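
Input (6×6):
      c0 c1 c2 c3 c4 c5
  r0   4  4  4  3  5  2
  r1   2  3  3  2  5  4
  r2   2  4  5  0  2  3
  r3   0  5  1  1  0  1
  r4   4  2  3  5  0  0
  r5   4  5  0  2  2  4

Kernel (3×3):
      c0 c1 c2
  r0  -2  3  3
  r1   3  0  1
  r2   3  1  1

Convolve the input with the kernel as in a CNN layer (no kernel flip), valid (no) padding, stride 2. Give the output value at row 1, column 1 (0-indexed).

The receptive field on the input at this output position is [5 0 2 / 1 1 0 / 3 5 0]. Elementwise product with the kernel and sum: 5·-2 + 0·3 + 2·3 + 1·3 + 0·1 + 3·3 + 5·1 + 0·1.

13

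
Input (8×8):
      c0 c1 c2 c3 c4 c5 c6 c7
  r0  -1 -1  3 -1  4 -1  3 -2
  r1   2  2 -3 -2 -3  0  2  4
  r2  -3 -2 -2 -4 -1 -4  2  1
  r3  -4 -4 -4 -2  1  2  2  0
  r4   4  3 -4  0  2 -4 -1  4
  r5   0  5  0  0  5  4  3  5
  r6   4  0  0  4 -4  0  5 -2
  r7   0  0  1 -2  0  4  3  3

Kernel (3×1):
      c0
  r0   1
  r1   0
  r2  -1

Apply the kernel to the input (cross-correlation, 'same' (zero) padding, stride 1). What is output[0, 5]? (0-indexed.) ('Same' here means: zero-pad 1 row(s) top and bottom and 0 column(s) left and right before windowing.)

The receptive field on the zero-padded input at this output position is [0 / -1 / 0]. Elementwise product with the kernel and sum: 0·1 + 0·-1.

0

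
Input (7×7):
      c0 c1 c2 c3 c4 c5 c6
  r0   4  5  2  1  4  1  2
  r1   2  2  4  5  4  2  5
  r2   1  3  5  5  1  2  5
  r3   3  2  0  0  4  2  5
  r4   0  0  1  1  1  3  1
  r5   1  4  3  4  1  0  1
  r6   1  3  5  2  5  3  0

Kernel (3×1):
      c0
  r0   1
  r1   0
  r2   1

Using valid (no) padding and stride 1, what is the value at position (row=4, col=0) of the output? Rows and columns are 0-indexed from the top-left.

The receptive field on the input at this output position is [0 / 1 / 1]. Elementwise product with the kernel and sum: 0·1 + 1·1.

1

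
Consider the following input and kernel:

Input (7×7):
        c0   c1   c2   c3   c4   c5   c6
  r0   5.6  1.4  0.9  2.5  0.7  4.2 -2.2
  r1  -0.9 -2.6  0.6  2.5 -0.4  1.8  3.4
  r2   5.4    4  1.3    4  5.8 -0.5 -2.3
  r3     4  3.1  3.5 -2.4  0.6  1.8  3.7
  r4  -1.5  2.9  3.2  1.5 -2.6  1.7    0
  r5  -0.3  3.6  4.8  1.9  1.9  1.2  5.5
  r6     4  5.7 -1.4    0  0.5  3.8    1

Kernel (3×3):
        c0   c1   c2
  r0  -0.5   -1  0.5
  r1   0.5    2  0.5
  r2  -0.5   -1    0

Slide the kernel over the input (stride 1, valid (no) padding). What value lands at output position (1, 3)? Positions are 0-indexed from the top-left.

14

The receptive field on the input at this output position is [2.5 -0.4 1.8 / 4 5.8 -0.5 / -2.4 0.6 1.8]. Elementwise product with the kernel and sum: 2.5·-0.5 + -0.4·-1 + 1.8·0.5 + 4·0.5 + 5.8·2 + -0.5·0.5 + -2.4·-0.5 + 0.6·-1.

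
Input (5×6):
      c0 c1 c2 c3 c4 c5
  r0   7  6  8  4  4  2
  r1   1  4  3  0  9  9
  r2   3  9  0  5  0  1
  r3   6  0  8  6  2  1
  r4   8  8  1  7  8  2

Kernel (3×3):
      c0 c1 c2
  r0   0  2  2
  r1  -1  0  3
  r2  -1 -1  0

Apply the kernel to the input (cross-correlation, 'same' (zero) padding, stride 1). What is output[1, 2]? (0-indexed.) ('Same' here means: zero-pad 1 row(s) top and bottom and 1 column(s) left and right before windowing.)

11

The receptive field on the zero-padded input at this output position is [6 8 4 / 4 3 0 / 9 0 5]. Elementwise product with the kernel and sum: 8·2 + 4·2 + 4·-1 + 0·3 + 9·-1 + 0·-1.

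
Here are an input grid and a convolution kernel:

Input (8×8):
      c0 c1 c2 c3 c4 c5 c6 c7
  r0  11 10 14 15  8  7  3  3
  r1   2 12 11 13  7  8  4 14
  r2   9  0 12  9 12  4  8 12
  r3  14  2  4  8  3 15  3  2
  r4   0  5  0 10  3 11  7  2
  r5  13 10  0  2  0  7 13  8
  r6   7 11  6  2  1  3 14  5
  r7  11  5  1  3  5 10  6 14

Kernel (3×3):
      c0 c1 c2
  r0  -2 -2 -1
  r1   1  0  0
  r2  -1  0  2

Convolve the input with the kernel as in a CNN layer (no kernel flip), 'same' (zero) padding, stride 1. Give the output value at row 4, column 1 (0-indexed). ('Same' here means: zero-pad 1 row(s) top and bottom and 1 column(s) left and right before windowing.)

-49

The receptive field on the zero-padded input at this output position is [14 2 4 / 0 5 0 / 13 10 0]. Elementwise product with the kernel and sum: 14·-2 + 2·-2 + 4·-1 + 0·1 + 13·-1 + 0·2.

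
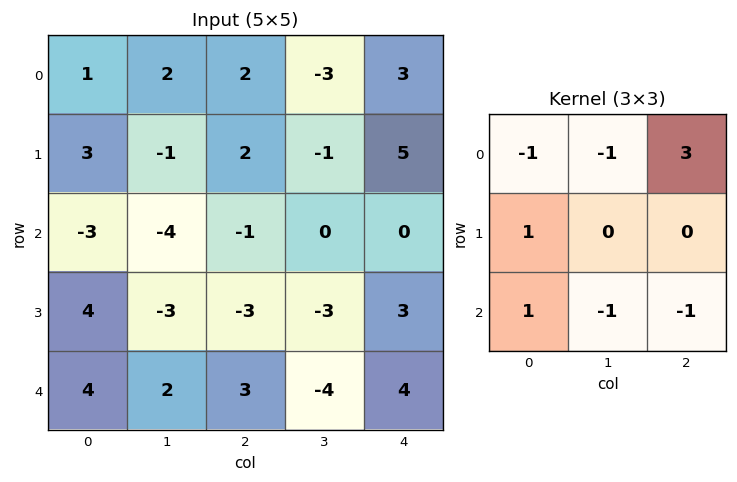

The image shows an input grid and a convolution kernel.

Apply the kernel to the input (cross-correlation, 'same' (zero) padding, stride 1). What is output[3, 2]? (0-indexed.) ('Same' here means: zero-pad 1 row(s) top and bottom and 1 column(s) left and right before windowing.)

The receptive field on the zero-padded input at this output position is [-4 -1 0 / -3 -3 -3 / 2 3 -4]. Elementwise product with the kernel and sum: -4·-1 + -1·-1 + 0·3 + -3·1 + 2·1 + 3·-1 + -4·-1.

5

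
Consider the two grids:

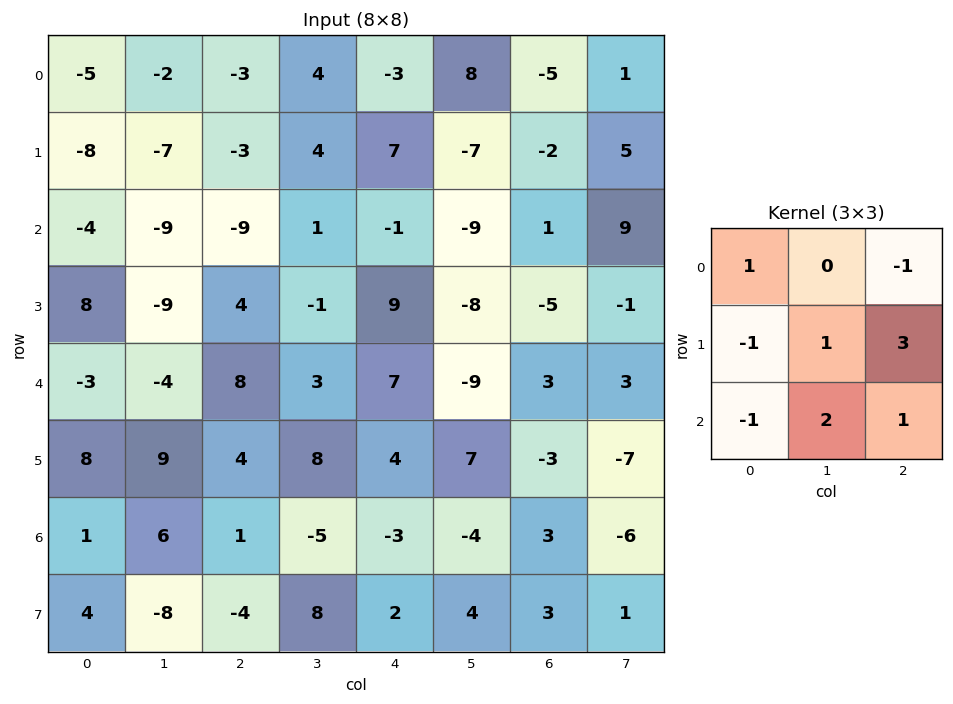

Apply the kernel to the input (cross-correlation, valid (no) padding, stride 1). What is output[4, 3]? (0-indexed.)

24

The receptive field on the input at this output position is [3 7 -9 / 8 4 7 / -5 -3 -4]. Elementwise product with the kernel and sum: 3·1 + -9·-1 + 8·-1 + 4·1 + 7·3 + -5·-1 + -3·2 + -4·1.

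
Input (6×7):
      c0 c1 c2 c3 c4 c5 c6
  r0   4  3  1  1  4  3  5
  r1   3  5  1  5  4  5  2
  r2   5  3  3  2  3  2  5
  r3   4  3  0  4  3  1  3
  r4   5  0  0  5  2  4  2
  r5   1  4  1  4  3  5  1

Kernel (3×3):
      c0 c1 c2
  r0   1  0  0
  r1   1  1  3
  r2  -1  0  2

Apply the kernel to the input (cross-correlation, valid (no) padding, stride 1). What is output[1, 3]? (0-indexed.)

14

The receptive field on the input at this output position is [5 4 5 / 2 3 2 / 4 3 1]. Elementwise product with the kernel and sum: 5·1 + 2·1 + 3·1 + 2·3 + 4·-1 + 1·2.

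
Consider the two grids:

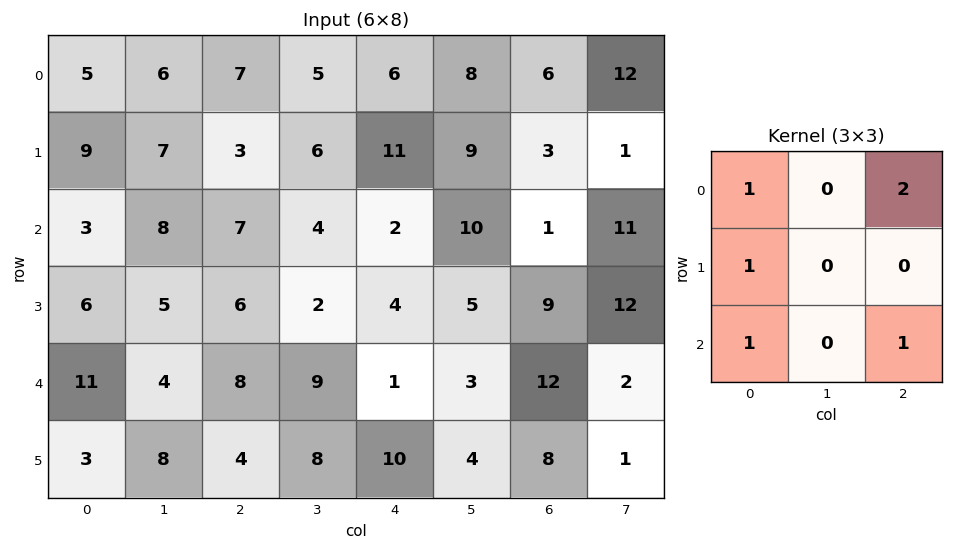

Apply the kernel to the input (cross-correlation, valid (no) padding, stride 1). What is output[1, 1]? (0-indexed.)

34

The receptive field on the input at this output position is [7 3 6 / 8 7 4 / 5 6 2]. Elementwise product with the kernel and sum: 7·1 + 6·2 + 8·1 + 5·1 + 2·1.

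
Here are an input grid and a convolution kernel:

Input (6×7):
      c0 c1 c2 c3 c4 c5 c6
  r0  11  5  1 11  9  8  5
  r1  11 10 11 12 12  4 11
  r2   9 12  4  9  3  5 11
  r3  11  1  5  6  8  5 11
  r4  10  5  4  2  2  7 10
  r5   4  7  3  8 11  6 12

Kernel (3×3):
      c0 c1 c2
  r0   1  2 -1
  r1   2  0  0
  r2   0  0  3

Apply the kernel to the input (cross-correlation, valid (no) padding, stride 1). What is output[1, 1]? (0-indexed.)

The receptive field on the input at this output position is [10 11 12 / 12 4 9 / 1 5 6]. Elementwise product with the kernel and sum: 10·1 + 11·2 + 12·-1 + 12·2 + 6·3.

62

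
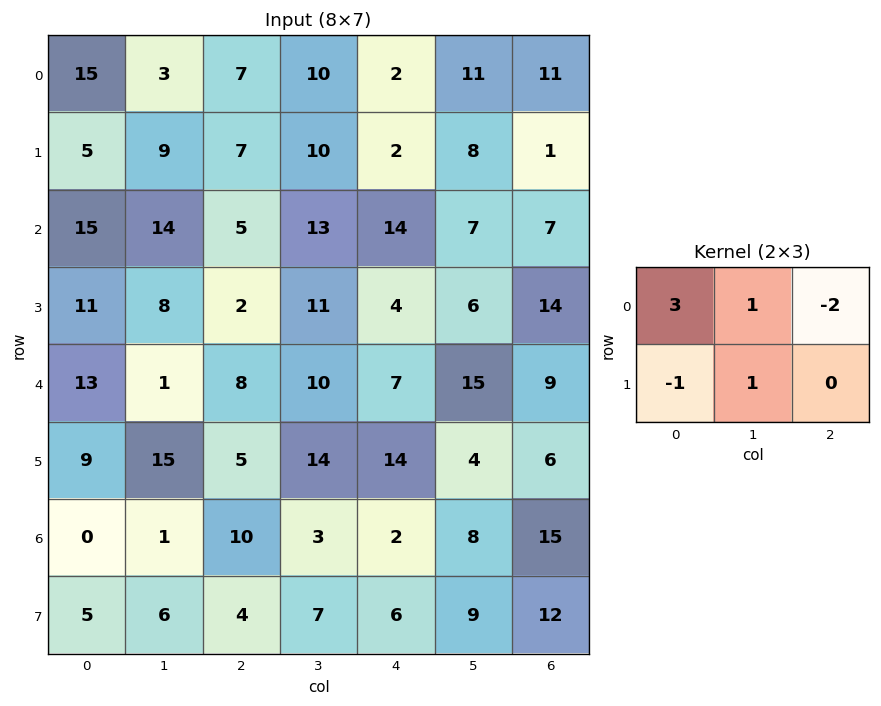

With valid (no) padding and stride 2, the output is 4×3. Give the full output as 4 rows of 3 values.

38 30 1
46 9 37
30 29 8
-18 32 -13

Output[0,0]: The receptive field on the input at this output position is [15 3 7 / 5 9 7]. Elementwise product with the kernel and sum: 15·3 + 3·1 + 7·-2 + 5·-1 + 9·1.
Output[0,1]: The receptive field on the input at this output position is [7 10 2 / 7 10 2]. Elementwise product with the kernel and sum: 7·3 + 10·1 + 2·-2 + 7·-1 + 10·1.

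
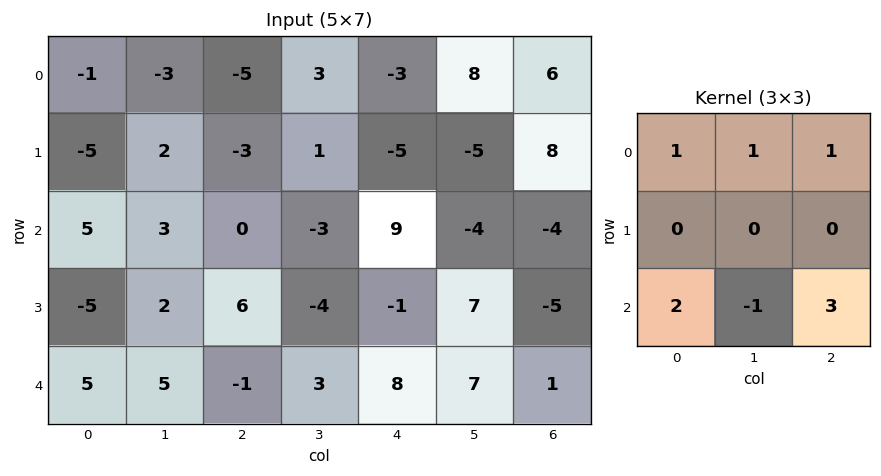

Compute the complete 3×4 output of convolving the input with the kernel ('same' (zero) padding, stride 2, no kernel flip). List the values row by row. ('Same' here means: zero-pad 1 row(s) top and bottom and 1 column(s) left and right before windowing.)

11 10 -8 -18
8 -14 5 22
-3 4 2 2

Output[0,0]: The receptive field on the zero-padded input at this output position is [0 0 0 / 0 -1 -3 / 0 -5 2]. Elementwise product with the kernel and sum: 0·1 + 0·1 + 0·1 + 0·2 + -5·-1 + 2·3.
Output[0,1]: The receptive field on the zero-padded input at this output position is [0 0 0 / -3 -5 3 / 2 -3 1]. Elementwise product with the kernel and sum: 0·1 + 0·1 + 0·1 + 2·2 + -3·-1 + 1·3.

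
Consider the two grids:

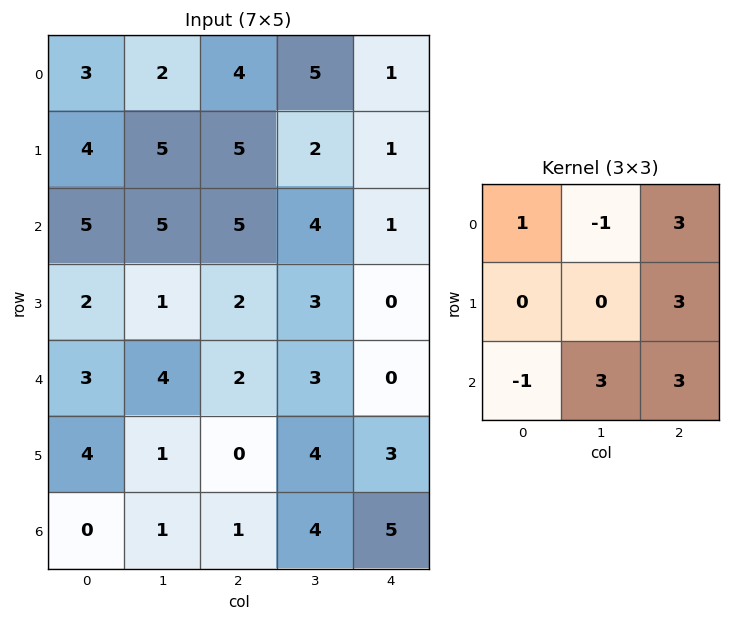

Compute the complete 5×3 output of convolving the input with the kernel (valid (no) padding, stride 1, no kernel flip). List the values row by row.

Output[0,0]: The receptive field on the input at this output position is [3 2 4 / 4 5 5 / 5 5 5]. Elementwise product with the kernel and sum: 3·1 + 2·-1 + 4·3 + 5·3 + 5·-1 + 5·3 + 5·3.
Output[0,1]: The receptive field on the input at this output position is [2 4 5 / 5 5 2 / 5 5 4]. Elementwise product with the kernel and sum: 2·1 + 4·-1 + 5·3 + 2·3 + 5·-1 + 5·3 + 4·3.

53 41 15
36 32 16
36 32 11
12 28 20
11 37 34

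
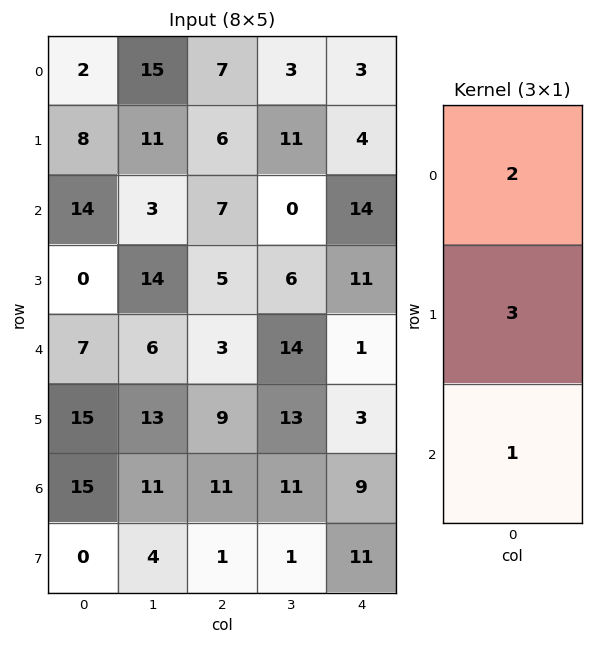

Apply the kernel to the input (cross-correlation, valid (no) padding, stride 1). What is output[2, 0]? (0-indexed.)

The receptive field on the input at this output position is [14 / 0 / 7]. Elementwise product with the kernel and sum: 14·2 + 0·3 + 7·1.

35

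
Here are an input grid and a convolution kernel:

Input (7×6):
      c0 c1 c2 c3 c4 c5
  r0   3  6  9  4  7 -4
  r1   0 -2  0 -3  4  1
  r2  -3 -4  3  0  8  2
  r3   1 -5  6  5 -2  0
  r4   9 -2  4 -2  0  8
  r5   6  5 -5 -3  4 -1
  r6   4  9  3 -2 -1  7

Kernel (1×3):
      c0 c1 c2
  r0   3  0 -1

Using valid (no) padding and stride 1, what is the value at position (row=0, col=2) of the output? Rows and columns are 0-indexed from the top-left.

The receptive field on the input at this output position is [9 4 7]. Elementwise product with the kernel and sum: 9·3 + 7·-1.

20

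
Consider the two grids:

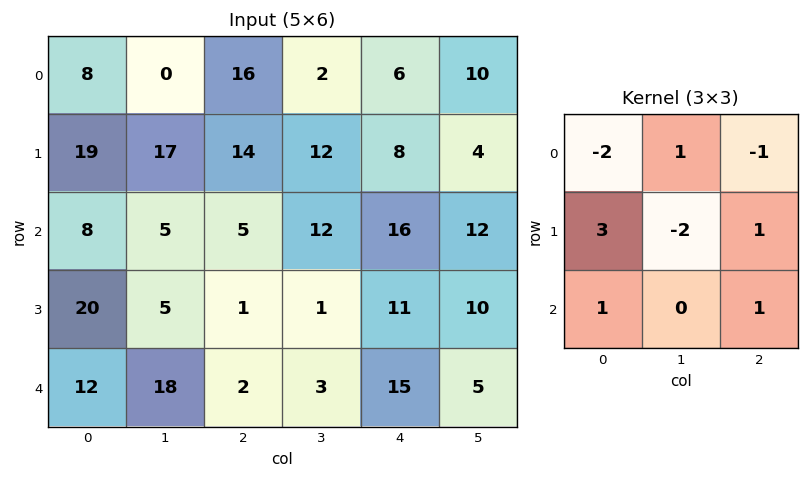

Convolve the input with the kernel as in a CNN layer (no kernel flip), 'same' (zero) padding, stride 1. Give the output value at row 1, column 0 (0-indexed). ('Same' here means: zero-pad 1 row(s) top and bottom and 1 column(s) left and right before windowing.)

-8

The receptive field on the zero-padded input at this output position is [0 8 0 / 0 19 17 / 0 8 5]. Elementwise product with the kernel and sum: 0·-2 + 8·1 + 0·-1 + 0·3 + 19·-2 + 17·1 + 0·1 + 5·1.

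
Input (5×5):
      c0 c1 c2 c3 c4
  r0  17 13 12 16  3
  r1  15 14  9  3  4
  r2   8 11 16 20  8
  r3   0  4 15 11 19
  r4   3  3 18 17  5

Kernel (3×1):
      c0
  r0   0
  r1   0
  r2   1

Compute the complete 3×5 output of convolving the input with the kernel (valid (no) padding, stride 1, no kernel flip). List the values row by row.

8 11 16 20 8
0 4 15 11 19
3 3 18 17 5

Output[0,0]: The receptive field on the input at this output position is [17 / 15 / 8]. Elementwise product with the kernel and sum: 8·1.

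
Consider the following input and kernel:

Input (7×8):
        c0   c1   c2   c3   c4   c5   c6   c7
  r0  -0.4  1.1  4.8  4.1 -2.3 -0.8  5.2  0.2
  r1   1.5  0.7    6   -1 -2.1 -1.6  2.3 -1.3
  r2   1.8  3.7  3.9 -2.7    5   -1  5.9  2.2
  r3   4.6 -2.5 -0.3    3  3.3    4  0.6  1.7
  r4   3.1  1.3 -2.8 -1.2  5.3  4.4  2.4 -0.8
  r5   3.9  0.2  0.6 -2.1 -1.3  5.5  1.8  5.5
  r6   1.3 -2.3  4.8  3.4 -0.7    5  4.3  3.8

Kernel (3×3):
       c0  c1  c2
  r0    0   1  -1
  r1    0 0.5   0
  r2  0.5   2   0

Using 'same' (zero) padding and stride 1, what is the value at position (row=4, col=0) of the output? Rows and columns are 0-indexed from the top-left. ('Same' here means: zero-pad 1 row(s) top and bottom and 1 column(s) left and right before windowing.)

The receptive field on the zero-padded input at this output position is [0 4.6 -2.5 / 0 3.1 1.3 / 0 3.9 0.2]. Elementwise product with the kernel and sum: 4.6·1 + -2.5·-1 + 3.1·0.5 + 0·0.5 + 3.9·2.

16.45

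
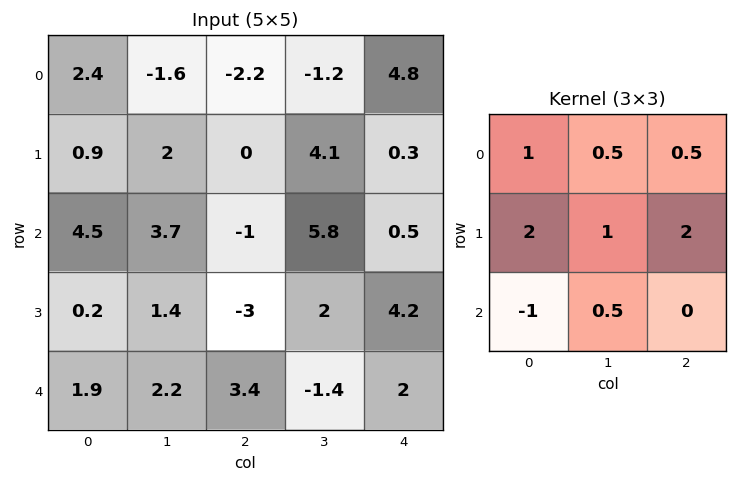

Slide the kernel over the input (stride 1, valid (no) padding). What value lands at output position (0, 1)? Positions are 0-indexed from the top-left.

The receptive field on the input at this output position is [-1.6 -2.2 -1.2 / 2 0 4.1 / 3.7 -1 5.8]. Elementwise product with the kernel and sum: -1.6·1 + -2.2·0.5 + -1.2·0.5 + 2·2 + 0·1 + 4.1·2 + 3.7·-1 + -1·0.5.

4.7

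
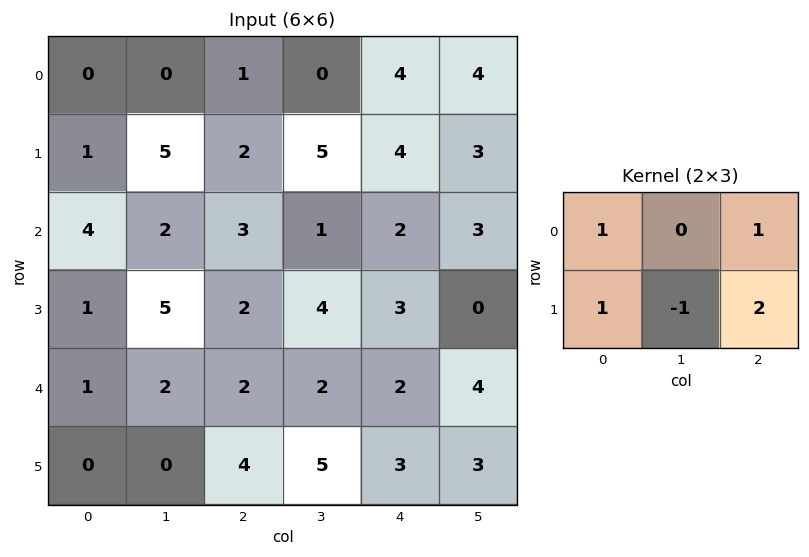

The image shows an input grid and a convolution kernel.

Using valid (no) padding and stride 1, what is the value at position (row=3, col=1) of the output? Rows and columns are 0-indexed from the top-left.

13

The receptive field on the input at this output position is [5 2 4 / 2 2 2]. Elementwise product with the kernel and sum: 5·1 + 4·1 + 2·1 + 2·-1 + 2·2.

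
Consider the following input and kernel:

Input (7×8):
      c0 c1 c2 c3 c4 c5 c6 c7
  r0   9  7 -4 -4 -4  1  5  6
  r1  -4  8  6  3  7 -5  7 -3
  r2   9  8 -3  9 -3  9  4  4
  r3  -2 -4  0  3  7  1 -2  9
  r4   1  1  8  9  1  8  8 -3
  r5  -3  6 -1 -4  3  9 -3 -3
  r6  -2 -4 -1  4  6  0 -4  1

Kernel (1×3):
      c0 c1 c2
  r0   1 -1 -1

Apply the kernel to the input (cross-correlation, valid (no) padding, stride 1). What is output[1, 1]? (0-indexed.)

-1

The receptive field on the input at this output position is [8 6 3]. Elementwise product with the kernel and sum: 8·1 + 6·-1 + 3·-1.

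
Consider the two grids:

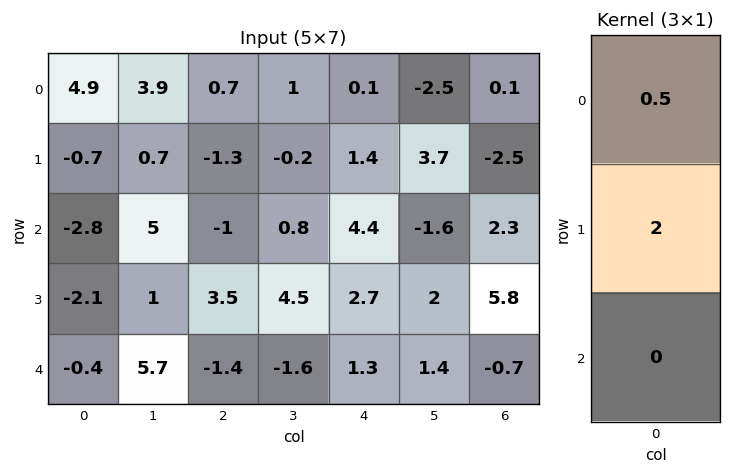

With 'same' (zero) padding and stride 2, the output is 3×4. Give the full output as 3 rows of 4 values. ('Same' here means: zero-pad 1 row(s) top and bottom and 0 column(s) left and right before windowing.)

Output[0,0]: The receptive field on the zero-padded input at this output position is [0 / 4.9 / -0.7]. Elementwise product with the kernel and sum: 0·0.5 + 4.9·2.
Output[0,1]: The receptive field on the zero-padded input at this output position is [0 / 0.7 / -1.3]. Elementwise product with the kernel and sum: 0·0.5 + 0.7·2.

9.8 1.4 0.2 0.2
-5.95 -2.65 9.5 3.35
-1.85 -1.05 3.95 1.5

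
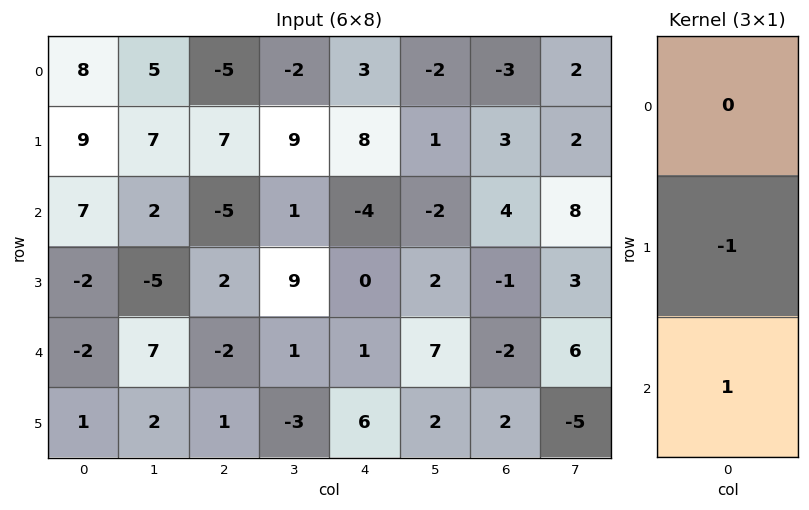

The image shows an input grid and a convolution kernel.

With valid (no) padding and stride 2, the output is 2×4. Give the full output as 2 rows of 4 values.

Output[0,0]: The receptive field on the input at this output position is [8 / 9 / 7]. Elementwise product with the kernel and sum: 9·-1 + 7·1.

-2 -12 -12 1
0 -4 1 -1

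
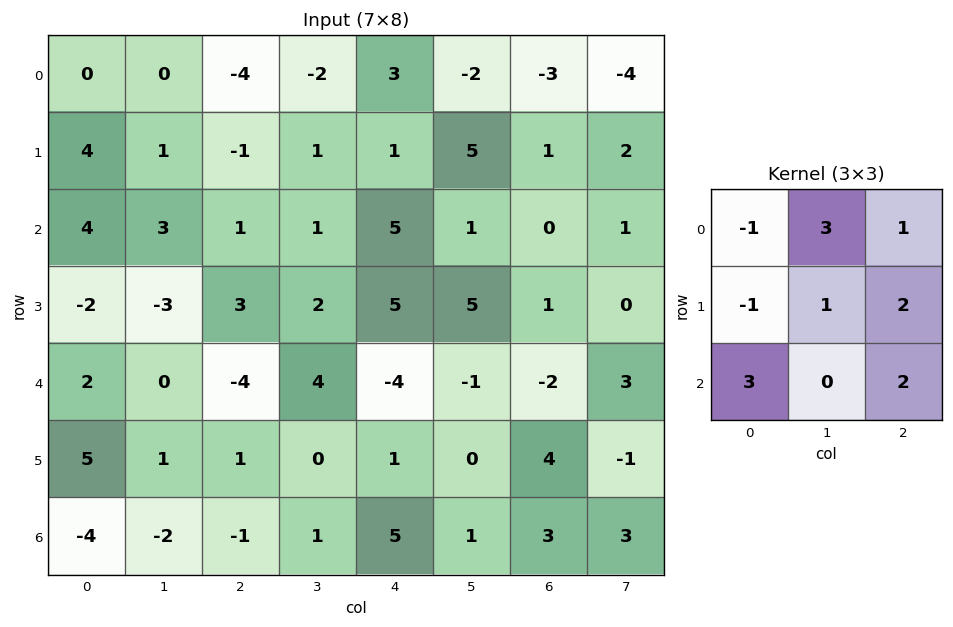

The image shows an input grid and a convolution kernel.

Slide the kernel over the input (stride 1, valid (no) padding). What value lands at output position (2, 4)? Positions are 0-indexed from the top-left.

The receptive field on the input at this output position is [5 1 0 / 5 5 1 / -4 -1 -2]. Elementwise product with the kernel and sum: 5·-1 + 1·3 + 0·1 + 5·-1 + 5·1 + 1·2 + -4·3 + -2·2.

-16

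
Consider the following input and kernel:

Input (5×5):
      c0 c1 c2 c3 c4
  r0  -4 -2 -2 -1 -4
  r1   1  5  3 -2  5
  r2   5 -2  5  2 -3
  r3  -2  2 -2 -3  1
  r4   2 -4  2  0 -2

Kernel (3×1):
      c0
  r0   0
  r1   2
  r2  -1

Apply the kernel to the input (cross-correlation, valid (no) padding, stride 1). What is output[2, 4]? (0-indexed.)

The receptive field on the input at this output position is [-3 / 1 / -2]. Elementwise product with the kernel and sum: 1·2 + -2·-1.

4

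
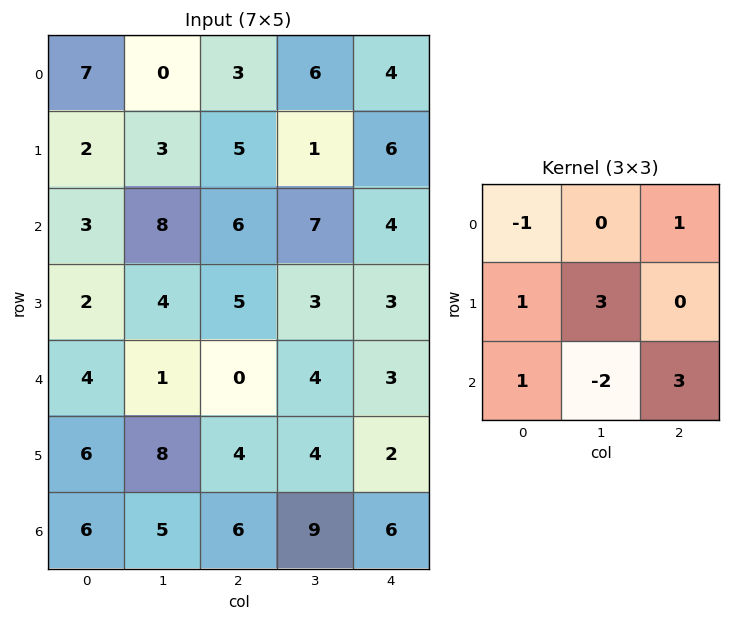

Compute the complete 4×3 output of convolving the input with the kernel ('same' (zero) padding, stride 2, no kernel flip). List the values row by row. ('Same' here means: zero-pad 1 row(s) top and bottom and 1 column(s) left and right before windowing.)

26 5 7
20 27 15
28 12 10
26 19 23

Output[0,0]: The receptive field on the zero-padded input at this output position is [0 0 0 / 0 7 0 / 0 2 3]. Elementwise product with the kernel and sum: 0·-1 + 0·1 + 0·1 + 7·3 + 0·1 + 2·-2 + 3·3.
Output[0,1]: The receptive field on the zero-padded input at this output position is [0 0 0 / 0 3 6 / 3 5 1]. Elementwise product with the kernel and sum: 0·-1 + 0·1 + 0·1 + 3·3 + 3·1 + 5·-2 + 1·3.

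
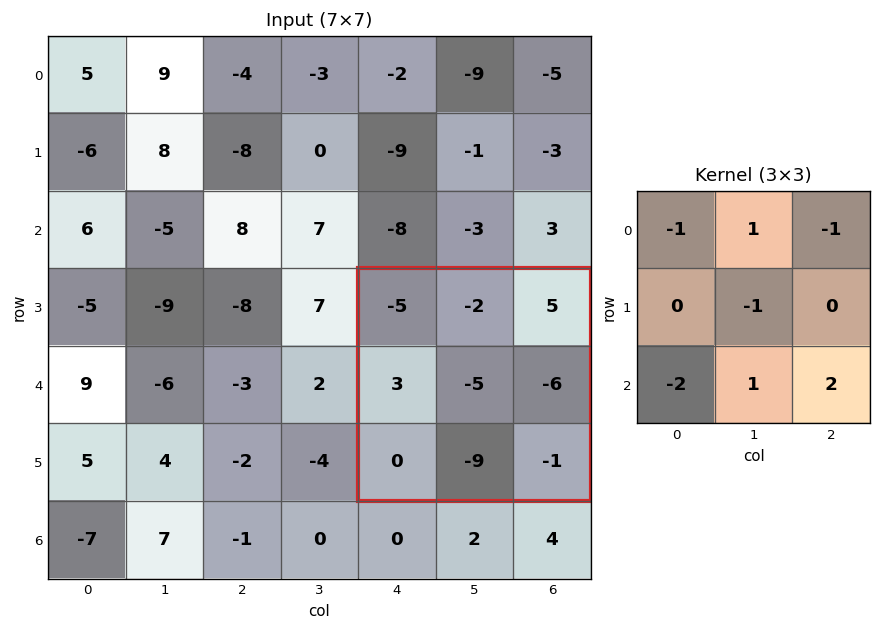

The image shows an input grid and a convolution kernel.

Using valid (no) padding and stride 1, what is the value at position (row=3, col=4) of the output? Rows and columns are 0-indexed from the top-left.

The receptive field on the input at this output position is [-5 -2 5 / 3 -5 -6 / 0 -9 -1]. Elementwise product with the kernel and sum: -5·-1 + -2·1 + 5·-1 + -5·-1 + 0·-2 + -9·1 + -1·2.

-8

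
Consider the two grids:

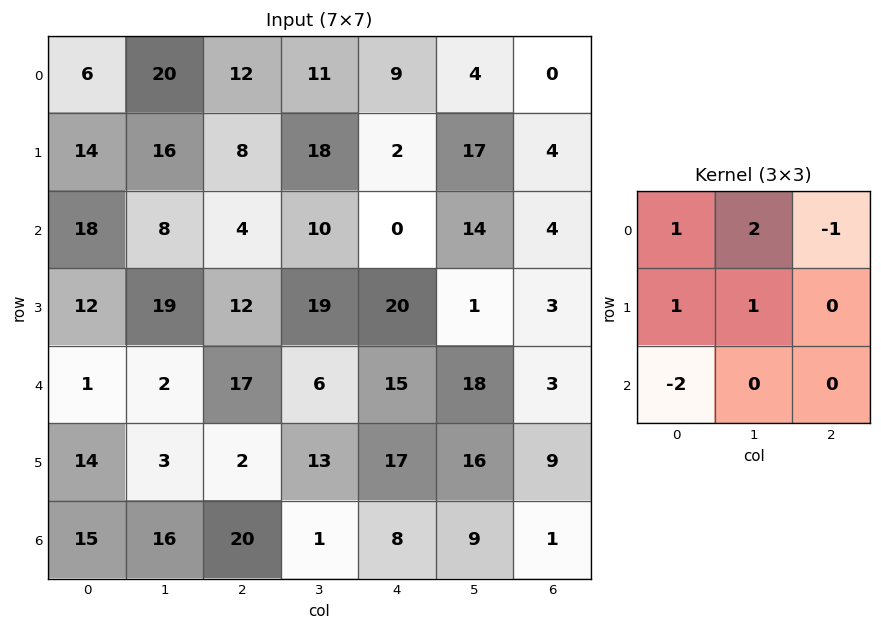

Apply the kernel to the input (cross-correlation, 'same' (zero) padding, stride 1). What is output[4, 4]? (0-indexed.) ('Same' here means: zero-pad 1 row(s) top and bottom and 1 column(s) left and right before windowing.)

53

The receptive field on the zero-padded input at this output position is [19 20 1 / 6 15 18 / 13 17 16]. Elementwise product with the kernel and sum: 19·1 + 20·2 + 1·-1 + 6·1 + 15·1 + 13·-2.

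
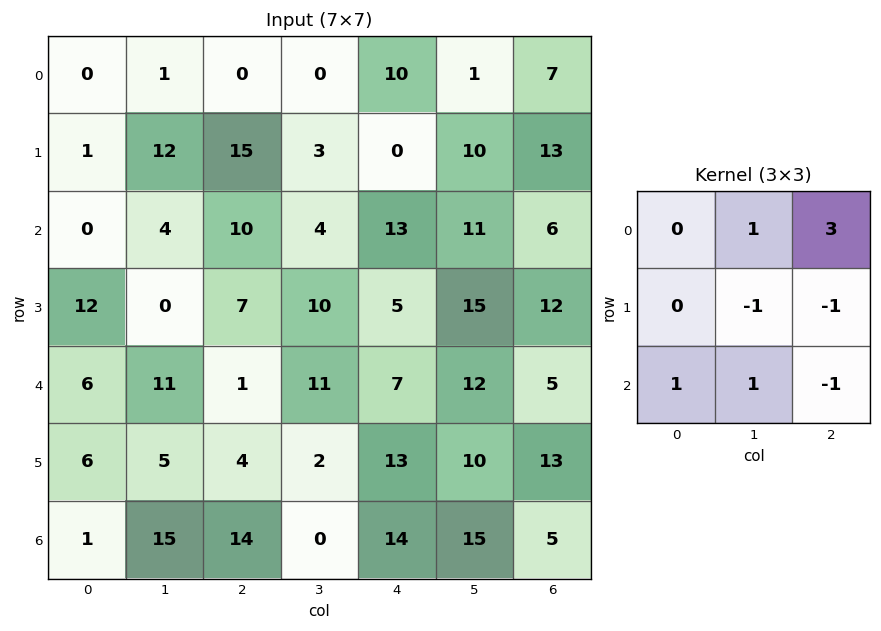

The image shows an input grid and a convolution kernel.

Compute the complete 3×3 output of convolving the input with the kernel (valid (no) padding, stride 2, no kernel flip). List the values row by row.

Output[0,0]: The receptive field on the input at this output position is [0 1 0 / 1 12 15 / 0 4 10]. Elementwise product with the kernel and sum: 1·1 + 0·3 + 12·-1 + 15·-1 + 0·1 + 4·1 + 10·-1.

-32 28 17
43 33 16
7 17 28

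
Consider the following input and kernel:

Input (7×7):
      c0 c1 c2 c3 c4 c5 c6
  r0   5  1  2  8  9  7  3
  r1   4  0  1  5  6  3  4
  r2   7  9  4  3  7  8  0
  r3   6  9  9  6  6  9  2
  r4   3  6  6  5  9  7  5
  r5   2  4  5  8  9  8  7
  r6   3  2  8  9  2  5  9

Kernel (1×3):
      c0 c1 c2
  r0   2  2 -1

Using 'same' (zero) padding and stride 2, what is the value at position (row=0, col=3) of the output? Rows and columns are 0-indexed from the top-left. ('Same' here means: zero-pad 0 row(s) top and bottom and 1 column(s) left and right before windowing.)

The receptive field on the zero-padded input at this output position is [7 3 0]. Elementwise product with the kernel and sum: 7·2 + 3·2 + 0·-1.

20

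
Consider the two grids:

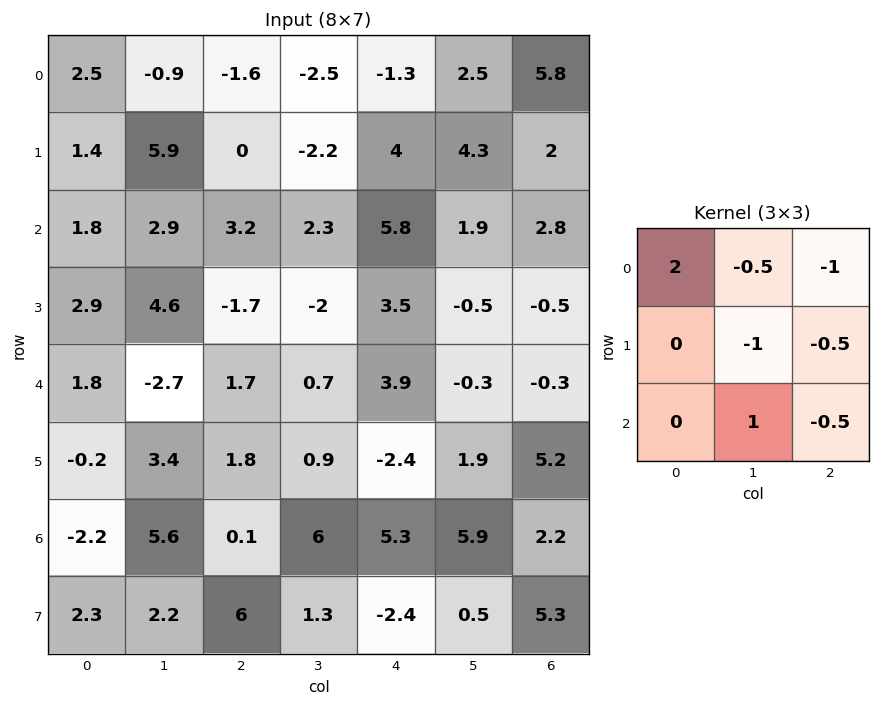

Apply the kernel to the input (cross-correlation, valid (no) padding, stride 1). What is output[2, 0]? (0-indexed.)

-8.35

The receptive field on the input at this output position is [1.8 2.9 3.2 / 2.9 4.6 -1.7 / 1.8 -2.7 1.7]. Elementwise product with the kernel and sum: 1.8·2 + 2.9·-0.5 + 3.2·-1 + 4.6·-1 + -1.7·-0.5 + -2.7·1 + 1.7·-0.5.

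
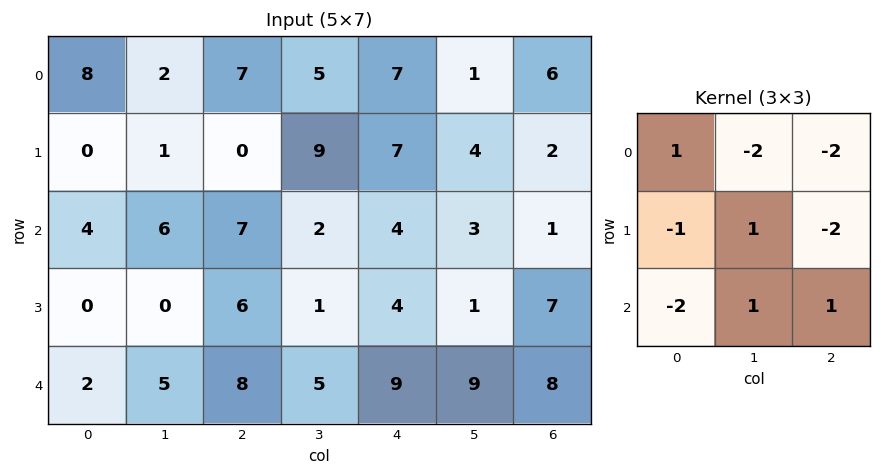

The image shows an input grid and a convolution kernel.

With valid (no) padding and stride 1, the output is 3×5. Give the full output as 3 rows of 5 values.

-4 -44 -30 -18 -18
-8 -13 -52 -14 -8
-25 -5 -20 -3 -22

Output[0,0]: The receptive field on the input at this output position is [8 2 7 / 0 1 0 / 4 6 7]. Elementwise product with the kernel and sum: 8·1 + 2·-2 + 7·-2 + 0·-1 + 1·1 + 0·-2 + 4·-2 + 6·1 + 7·1.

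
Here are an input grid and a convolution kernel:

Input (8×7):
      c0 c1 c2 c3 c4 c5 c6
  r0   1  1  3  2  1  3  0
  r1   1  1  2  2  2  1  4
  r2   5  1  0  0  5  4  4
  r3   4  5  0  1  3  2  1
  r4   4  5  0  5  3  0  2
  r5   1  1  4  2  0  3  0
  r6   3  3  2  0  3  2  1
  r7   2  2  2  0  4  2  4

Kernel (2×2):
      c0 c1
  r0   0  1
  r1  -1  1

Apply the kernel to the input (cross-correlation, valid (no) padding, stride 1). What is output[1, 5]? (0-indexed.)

The receptive field on the input at this output position is [1 4 / 4 4]. Elementwise product with the kernel and sum: 4·1 + 4·-1 + 4·1.

4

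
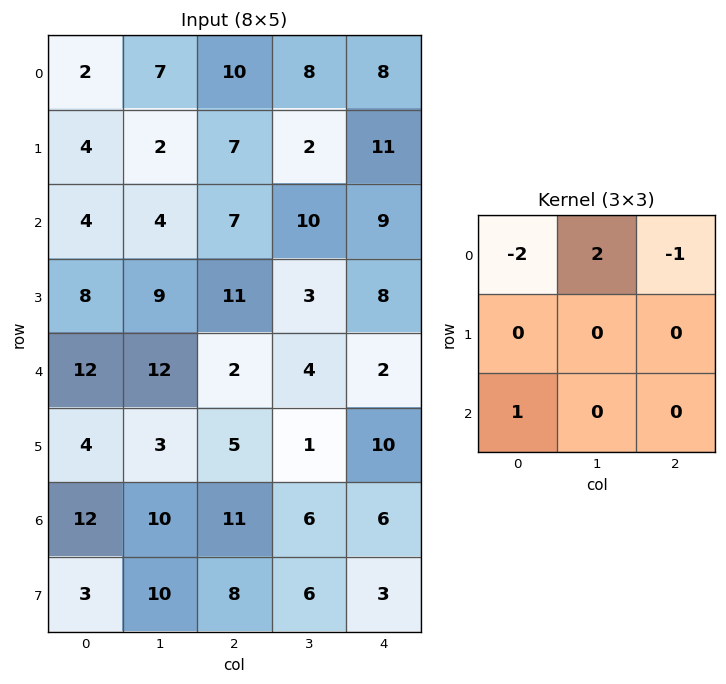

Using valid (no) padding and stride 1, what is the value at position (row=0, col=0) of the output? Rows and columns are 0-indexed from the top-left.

4

The receptive field on the input at this output position is [2 7 10 / 4 2 7 / 4 4 7]. Elementwise product with the kernel and sum: 2·-2 + 7·2 + 10·-1 + 4·1.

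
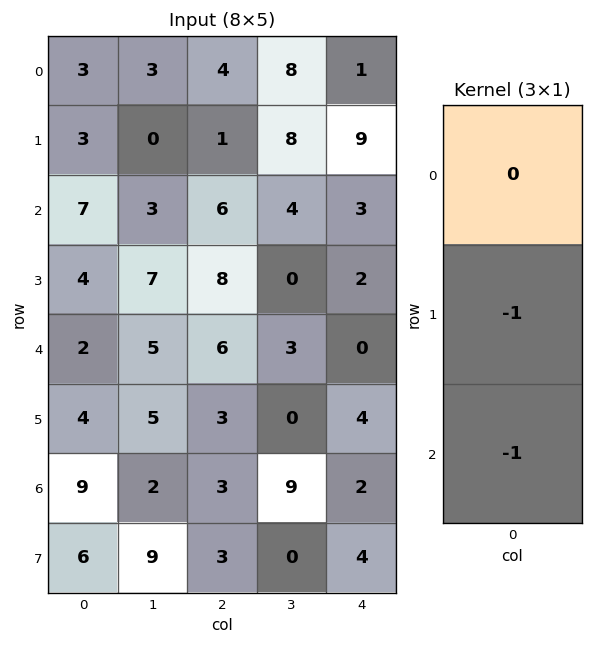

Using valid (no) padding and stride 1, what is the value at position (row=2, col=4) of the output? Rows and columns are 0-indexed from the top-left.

The receptive field on the input at this output position is [3 / 2 / 0]. Elementwise product with the kernel and sum: 2·-1 + 0·-1.

-2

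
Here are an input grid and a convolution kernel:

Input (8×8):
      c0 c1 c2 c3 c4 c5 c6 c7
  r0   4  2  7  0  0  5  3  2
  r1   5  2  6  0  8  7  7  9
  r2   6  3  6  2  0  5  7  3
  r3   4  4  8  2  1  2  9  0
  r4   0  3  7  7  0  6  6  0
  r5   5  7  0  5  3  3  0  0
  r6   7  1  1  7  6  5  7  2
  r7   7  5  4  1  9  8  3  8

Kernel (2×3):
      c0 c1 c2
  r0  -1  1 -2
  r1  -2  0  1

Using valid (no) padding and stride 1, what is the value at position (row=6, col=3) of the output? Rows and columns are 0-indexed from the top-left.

The receptive field on the input at this output position is [7 6 5 / 1 9 8]. Elementwise product with the kernel and sum: 7·-1 + 6·1 + 5·-2 + 1·-2 + 8·1.

-5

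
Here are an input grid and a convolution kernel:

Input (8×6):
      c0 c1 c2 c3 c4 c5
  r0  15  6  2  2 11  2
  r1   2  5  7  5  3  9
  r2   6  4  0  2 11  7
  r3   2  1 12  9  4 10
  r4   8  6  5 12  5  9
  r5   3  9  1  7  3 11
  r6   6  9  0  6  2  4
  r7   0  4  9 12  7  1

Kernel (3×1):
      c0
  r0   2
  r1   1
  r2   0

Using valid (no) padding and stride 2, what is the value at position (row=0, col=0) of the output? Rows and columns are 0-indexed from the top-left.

The receptive field on the input at this output position is [15 / 2 / 6]. Elementwise product with the kernel and sum: 15·2 + 2·1.

32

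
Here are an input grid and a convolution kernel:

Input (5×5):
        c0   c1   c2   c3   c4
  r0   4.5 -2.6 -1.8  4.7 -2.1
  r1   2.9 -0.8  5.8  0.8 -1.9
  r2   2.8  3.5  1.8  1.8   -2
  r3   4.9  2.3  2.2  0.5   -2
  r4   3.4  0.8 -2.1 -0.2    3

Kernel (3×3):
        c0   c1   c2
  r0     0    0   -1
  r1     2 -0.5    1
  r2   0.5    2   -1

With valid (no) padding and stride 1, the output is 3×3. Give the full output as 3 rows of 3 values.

20.4 -4.85 17.9
4.7 12.15 6.7
14.45 -1.4 -0.3

Output[0,0]: The receptive field on the input at this output position is [4.5 -2.6 -1.8 / 2.9 -0.8 5.8 / 2.8 3.5 1.8]. Elementwise product with the kernel and sum: -1.8·-1 + 2.9·2 + -0.8·-0.5 + 5.8·1 + 2.8·0.5 + 3.5·2 + 1.8·-1.
Output[0,1]: The receptive field on the input at this output position is [-2.6 -1.8 4.7 / -0.8 5.8 0.8 / 3.5 1.8 1.8]. Elementwise product with the kernel and sum: 4.7·-1 + -0.8·2 + 5.8·-0.5 + 0.8·1 + 3.5·0.5 + 1.8·2 + 1.8·-1.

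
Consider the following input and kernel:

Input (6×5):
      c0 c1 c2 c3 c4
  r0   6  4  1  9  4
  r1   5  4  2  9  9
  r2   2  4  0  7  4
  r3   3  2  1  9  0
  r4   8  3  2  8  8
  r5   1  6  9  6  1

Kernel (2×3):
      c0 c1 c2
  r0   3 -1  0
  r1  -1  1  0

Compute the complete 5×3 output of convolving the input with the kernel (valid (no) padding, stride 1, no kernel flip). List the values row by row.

13 9 1
13 6 4
1 11 1
2 4 0
26 10 -5

Output[0,0]: The receptive field on the input at this output position is [6 4 1 / 5 4 2]. Elementwise product with the kernel and sum: 6·3 + 4·-1 + 5·-1 + 4·1.
Output[0,1]: The receptive field on the input at this output position is [4 1 9 / 4 2 9]. Elementwise product with the kernel and sum: 4·3 + 1·-1 + 4·-1 + 2·1.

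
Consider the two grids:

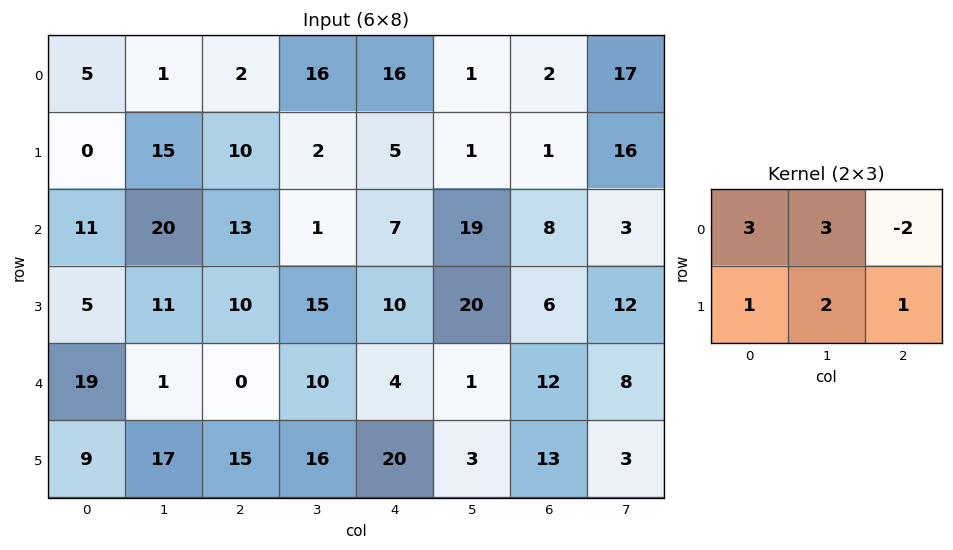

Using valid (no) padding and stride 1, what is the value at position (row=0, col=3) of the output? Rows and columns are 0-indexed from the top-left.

The receptive field on the input at this output position is [16 16 1 / 2 5 1]. Elementwise product with the kernel and sum: 16·3 + 16·3 + 1·-2 + 2·1 + 5·2 + 1·1.

107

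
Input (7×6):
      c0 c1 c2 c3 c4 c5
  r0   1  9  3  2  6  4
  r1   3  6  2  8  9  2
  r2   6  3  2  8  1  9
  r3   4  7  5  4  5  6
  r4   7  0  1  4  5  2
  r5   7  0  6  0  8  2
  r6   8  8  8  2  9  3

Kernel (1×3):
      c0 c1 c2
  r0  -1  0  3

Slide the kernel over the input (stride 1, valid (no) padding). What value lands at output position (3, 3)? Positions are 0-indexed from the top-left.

14

The receptive field on the input at this output position is [4 5 6]. Elementwise product with the kernel and sum: 4·-1 + 6·3.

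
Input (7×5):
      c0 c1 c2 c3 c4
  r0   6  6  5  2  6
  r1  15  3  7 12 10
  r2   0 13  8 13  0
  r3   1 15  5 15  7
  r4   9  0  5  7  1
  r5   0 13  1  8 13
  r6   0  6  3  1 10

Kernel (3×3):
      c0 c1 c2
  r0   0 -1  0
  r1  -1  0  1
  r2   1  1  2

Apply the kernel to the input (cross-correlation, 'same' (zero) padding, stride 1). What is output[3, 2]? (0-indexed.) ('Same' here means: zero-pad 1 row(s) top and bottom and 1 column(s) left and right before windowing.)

11

The receptive field on the zero-padded input at this output position is [13 8 13 / 15 5 15 / 0 5 7]. Elementwise product with the kernel and sum: 8·-1 + 15·-1 + 15·1 + 0·1 + 5·1 + 7·2.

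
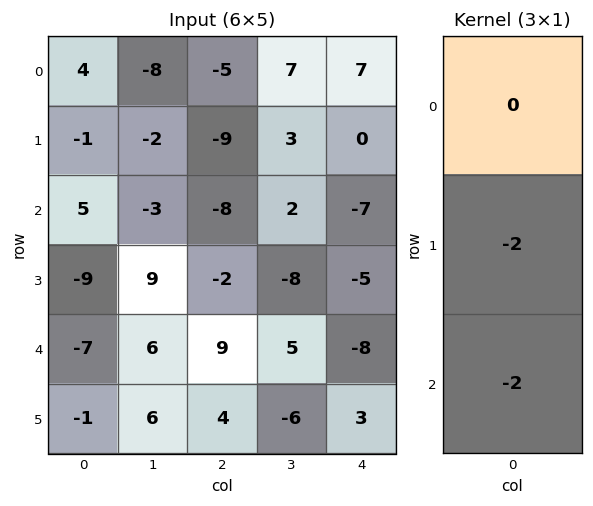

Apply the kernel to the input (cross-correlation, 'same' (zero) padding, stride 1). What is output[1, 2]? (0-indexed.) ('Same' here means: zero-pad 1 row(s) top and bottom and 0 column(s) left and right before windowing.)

The receptive field on the zero-padded input at this output position is [-5 / -9 / -8]. Elementwise product with the kernel and sum: -9·-2 + -8·-2.

34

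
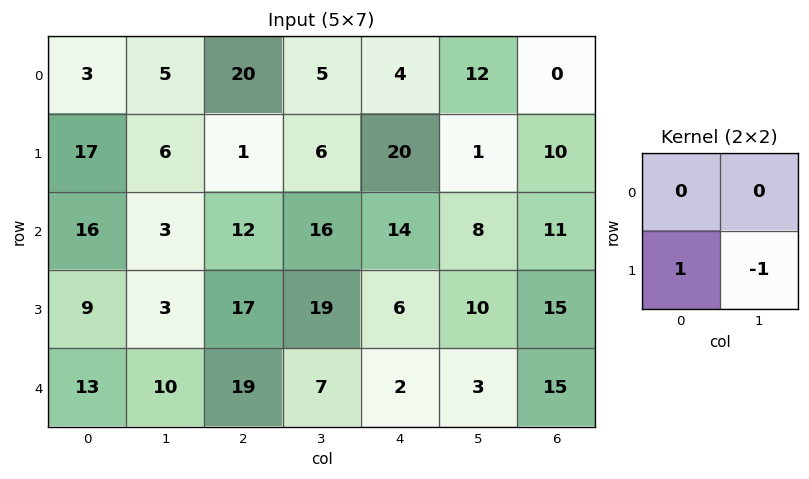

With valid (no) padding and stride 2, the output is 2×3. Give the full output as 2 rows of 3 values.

11 -5 19
6 -2 -4

Output[0,0]: The receptive field on the input at this output position is [3 5 / 17 6]. Elementwise product with the kernel and sum: 17·1 + 6·-1.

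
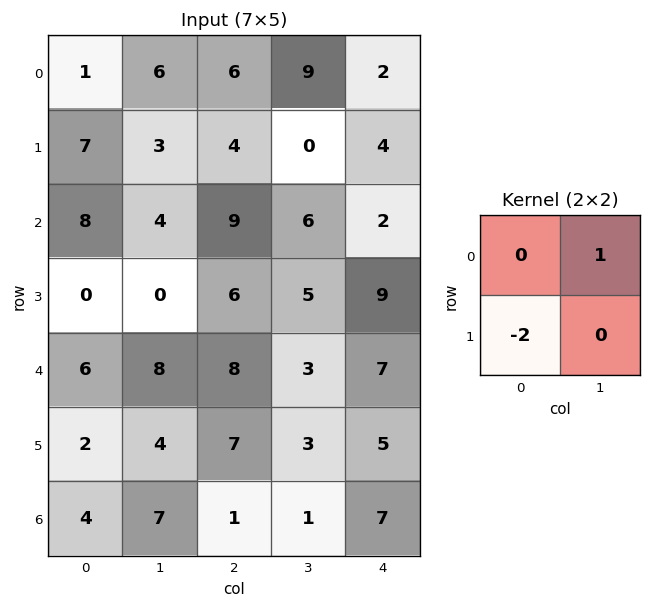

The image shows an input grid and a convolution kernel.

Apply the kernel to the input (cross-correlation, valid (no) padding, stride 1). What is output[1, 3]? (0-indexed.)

The receptive field on the input at this output position is [0 4 / 6 2]. Elementwise product with the kernel and sum: 4·1 + 6·-2.

-8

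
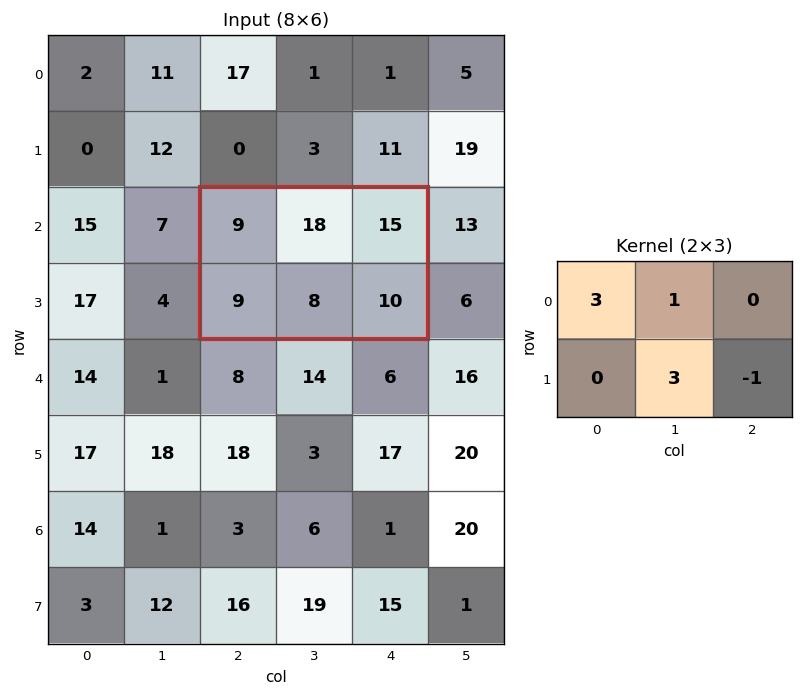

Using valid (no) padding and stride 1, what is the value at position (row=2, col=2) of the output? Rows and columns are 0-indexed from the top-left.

The receptive field on the input at this output position is [9 18 15 / 9 8 10]. Elementwise product with the kernel and sum: 9·3 + 18·1 + 8·3 + 10·-1.

59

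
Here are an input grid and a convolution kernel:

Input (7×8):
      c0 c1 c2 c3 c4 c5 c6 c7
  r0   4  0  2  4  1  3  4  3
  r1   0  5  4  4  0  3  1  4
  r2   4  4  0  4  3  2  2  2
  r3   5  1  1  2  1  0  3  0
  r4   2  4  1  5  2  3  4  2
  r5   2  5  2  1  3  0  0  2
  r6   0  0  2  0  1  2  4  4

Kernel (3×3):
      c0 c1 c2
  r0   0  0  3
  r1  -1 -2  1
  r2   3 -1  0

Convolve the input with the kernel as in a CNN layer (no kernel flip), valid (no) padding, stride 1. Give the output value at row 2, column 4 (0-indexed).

The receptive field on the input at this output position is [3 2 2 / 1 0 3 / 2 3 4]. Elementwise product with the kernel and sum: 2·3 + 1·-1 + 0·-2 + 3·1 + 2·3 + 3·-1.

11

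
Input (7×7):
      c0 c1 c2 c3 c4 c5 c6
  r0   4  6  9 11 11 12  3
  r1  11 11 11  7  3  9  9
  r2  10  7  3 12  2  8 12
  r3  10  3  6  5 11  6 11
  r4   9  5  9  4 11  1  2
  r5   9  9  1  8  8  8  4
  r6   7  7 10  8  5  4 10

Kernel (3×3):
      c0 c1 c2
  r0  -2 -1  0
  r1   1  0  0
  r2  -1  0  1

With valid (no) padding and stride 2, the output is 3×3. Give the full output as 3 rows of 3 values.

-10 -19 -21
-17 -10 -10
-11 -26 -10

Output[0,0]: The receptive field on the input at this output position is [4 6 9 / 11 11 11 / 10 7 3]. Elementwise product with the kernel and sum: 4·-2 + 6·-1 + 11·1 + 10·-1 + 3·1.
Output[0,1]: The receptive field on the input at this output position is [9 11 11 / 11 7 3 / 3 12 2]. Elementwise product with the kernel and sum: 9·-2 + 11·-1 + 11·1 + 3·-1 + 2·1.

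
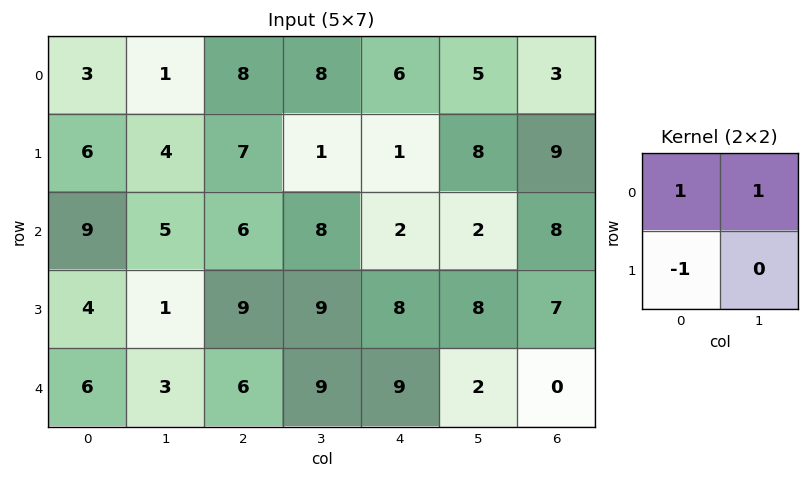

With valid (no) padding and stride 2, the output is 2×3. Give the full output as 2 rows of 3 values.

-2 9 10
10 5 -4

Output[0,0]: The receptive field on the input at this output position is [3 1 / 6 4]. Elementwise product with the kernel and sum: 3·1 + 1·1 + 6·-1.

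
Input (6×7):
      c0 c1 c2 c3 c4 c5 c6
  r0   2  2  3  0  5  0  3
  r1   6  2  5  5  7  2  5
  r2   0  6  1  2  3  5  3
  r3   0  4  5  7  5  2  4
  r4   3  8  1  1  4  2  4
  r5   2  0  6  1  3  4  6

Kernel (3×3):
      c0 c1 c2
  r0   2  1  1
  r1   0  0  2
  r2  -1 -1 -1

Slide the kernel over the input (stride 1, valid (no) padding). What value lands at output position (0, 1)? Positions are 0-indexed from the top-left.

8

The receptive field on the input at this output position is [2 3 0 / 2 5 5 / 6 1 2]. Elementwise product with the kernel and sum: 2·2 + 3·1 + 0·1 + 5·2 + 6·-1 + 1·-1 + 2·-1.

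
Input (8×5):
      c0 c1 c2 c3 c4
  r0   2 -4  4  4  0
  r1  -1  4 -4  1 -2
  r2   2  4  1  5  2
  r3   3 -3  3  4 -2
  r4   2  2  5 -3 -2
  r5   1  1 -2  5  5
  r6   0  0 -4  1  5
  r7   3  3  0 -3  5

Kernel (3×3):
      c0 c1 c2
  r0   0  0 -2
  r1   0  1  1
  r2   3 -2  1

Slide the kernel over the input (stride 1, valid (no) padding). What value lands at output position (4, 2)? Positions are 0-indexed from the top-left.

The receptive field on the input at this output position is [5 -3 -2 / -2 5 5 / -4 1 5]. Elementwise product with the kernel and sum: -2·-2 + 5·1 + 5·1 + -4·3 + 1·-2 + 5·1.

5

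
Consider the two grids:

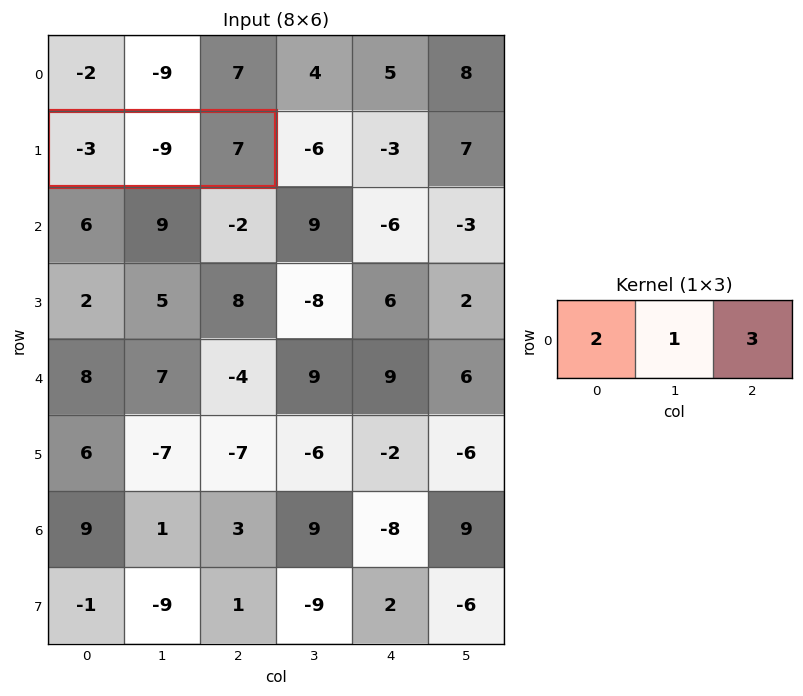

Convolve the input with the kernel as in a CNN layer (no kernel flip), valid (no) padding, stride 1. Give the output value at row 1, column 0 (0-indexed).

6

The receptive field on the input at this output position is [-3 -9 7]. Elementwise product with the kernel and sum: -3·2 + -9·1 + 7·3.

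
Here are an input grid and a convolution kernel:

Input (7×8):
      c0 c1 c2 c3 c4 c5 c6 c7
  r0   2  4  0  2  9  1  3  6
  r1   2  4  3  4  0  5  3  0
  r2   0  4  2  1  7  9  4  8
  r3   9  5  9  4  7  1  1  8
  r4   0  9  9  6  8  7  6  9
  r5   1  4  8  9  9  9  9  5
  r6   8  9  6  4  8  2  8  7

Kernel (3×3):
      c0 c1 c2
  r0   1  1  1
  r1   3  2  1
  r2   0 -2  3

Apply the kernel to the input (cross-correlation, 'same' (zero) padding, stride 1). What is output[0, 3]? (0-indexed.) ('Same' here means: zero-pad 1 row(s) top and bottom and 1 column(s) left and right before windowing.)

5

The receptive field on the zero-padded input at this output position is [0 0 0 / 0 2 9 / 3 4 0]. Elementwise product with the kernel and sum: 0·1 + 0·1 + 0·1 + 0·3 + 2·2 + 9·1 + 4·-2 + 0·3.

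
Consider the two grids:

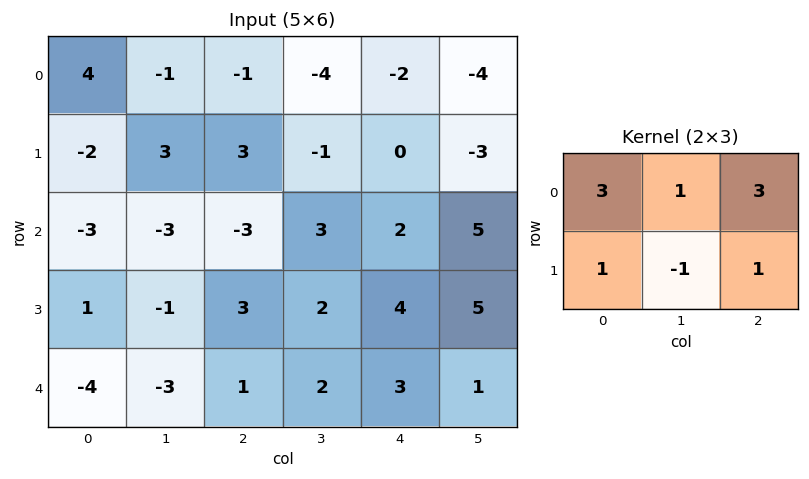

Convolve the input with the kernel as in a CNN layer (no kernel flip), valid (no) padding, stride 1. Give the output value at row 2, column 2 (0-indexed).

The receptive field on the input at this output position is [-3 3 2 / 3 2 4]. Elementwise product with the kernel and sum: -3·3 + 3·1 + 2·3 + 3·1 + 2·-1 + 4·1.

5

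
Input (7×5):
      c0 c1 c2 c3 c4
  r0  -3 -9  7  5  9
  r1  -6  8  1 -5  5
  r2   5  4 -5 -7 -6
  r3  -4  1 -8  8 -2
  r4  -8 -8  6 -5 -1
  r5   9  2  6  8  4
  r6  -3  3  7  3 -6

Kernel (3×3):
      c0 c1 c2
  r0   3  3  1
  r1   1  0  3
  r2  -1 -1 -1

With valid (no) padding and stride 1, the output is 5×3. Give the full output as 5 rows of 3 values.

Output[0,0]: The receptive field on the input at this output position is [-3 -9 7 / -6 8 1 / 5 4 -5]. Elementwise product with the kernel and sum: -3·3 + -9·3 + 7·1 + -6·1 + 1·3 + 5·-1 + 4·-1 + -5·-1.
Output[0,1]: The receptive field on the input at this output position is [-9 7 5 / 8 1 -5 / 4 -5 -7]. Elementwise product with the kernel and sum: -9·3 + 7·3 + 5·1 + 8·1 + -5·3 + 4·-1 + -5·-1 + -7·-1.

-36 0 79
8 4 -28
4 22 -56
-24 -52 -17
-22 2 16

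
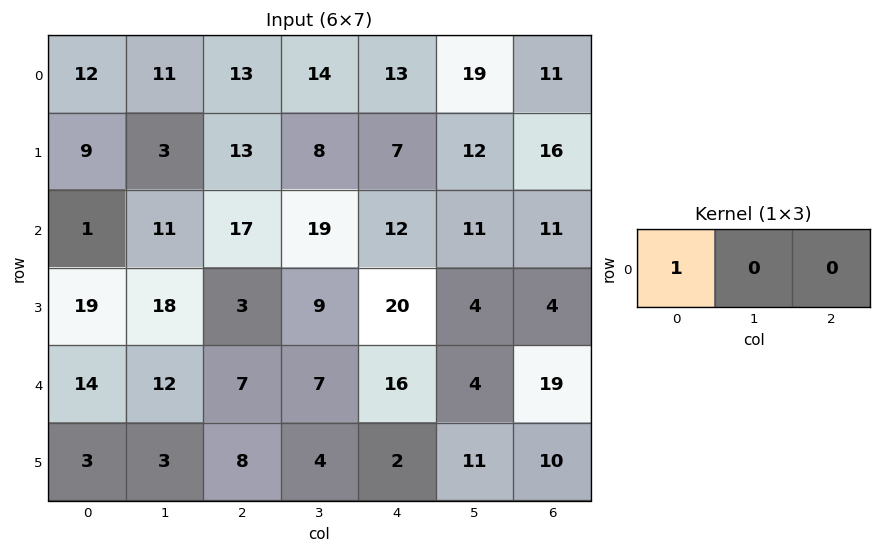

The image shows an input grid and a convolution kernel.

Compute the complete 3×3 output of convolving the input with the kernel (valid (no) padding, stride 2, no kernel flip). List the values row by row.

12 13 13
1 17 12
14 7 16

Output[0,0]: The receptive field on the input at this output position is [12 11 13]. Elementwise product with the kernel and sum: 12·1.
Output[0,1]: The receptive field on the input at this output position is [13 14 13]. Elementwise product with the kernel and sum: 13·1.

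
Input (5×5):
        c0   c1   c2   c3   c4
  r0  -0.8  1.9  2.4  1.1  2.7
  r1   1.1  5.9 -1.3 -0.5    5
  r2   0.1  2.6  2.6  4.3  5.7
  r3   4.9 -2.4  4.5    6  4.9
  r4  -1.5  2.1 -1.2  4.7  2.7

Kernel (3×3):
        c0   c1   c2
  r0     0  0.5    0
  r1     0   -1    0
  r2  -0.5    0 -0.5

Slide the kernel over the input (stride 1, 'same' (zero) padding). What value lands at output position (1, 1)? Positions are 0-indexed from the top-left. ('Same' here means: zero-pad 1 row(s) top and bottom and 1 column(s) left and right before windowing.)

The receptive field on the zero-padded input at this output position is [-0.8 1.9 2.4 / 1.1 5.9 -1.3 / 0.1 2.6 2.6]. Elementwise product with the kernel and sum: 1.9·0.5 + 5.9·-1 + 0.1·-0.5 + 2.6·-0.5.

-6.3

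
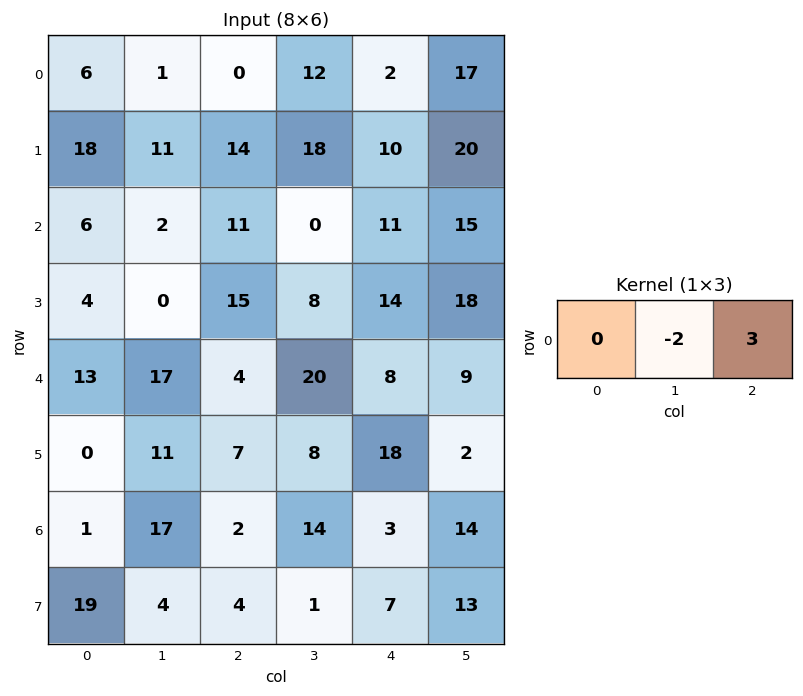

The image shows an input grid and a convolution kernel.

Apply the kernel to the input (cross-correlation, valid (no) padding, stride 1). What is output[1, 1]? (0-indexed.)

The receptive field on the input at this output position is [11 14 18]. Elementwise product with the kernel and sum: 14·-2 + 18·3.

26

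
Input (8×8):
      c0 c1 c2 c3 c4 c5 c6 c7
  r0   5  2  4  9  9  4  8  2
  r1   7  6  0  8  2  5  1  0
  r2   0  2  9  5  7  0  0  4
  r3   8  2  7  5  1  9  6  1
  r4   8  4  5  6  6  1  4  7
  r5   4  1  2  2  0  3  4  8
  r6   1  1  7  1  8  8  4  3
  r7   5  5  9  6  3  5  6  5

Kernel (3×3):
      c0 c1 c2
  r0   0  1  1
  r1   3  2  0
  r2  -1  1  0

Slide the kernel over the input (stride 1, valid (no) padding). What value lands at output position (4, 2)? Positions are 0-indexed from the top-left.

16

The receptive field on the input at this output position is [5 6 6 / 2 2 0 / 7 1 8]. Elementwise product with the kernel and sum: 6·1 + 6·1 + 2·3 + 2·2 + 7·-1 + 1·1.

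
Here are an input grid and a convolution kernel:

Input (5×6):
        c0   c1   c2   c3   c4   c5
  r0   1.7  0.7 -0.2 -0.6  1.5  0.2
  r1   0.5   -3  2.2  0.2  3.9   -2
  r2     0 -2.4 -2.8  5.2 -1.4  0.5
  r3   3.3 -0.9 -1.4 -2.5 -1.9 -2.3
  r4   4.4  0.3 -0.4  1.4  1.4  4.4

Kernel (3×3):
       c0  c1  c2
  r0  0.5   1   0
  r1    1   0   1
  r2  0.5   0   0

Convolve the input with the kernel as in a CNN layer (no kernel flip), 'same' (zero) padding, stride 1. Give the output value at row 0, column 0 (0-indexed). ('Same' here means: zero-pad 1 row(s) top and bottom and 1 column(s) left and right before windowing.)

0.7

The receptive field on the zero-padded input at this output position is [0 0 0 / 0 1.7 0.7 / 0 0.5 -3]. Elementwise product with the kernel and sum: 0·0.5 + 0·1 + 0·1 + 0.7·1 + 0·0.5.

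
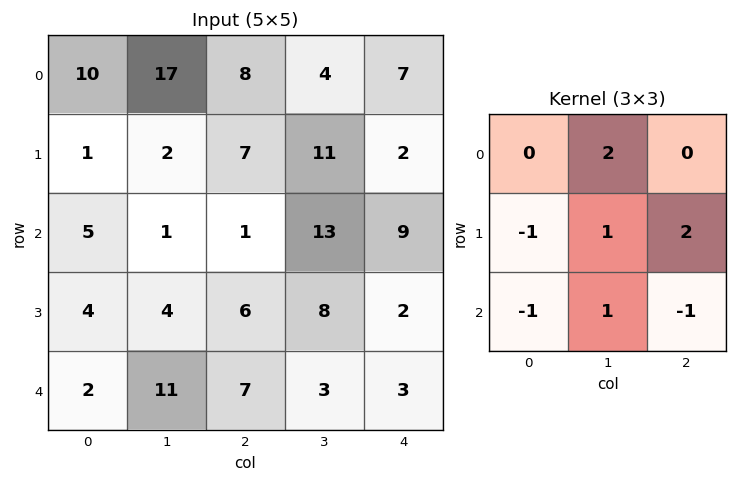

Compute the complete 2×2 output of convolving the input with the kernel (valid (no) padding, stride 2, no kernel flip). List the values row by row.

Output[0,0]: The receptive field on the input at this output position is [10 17 8 / 1 2 7 / 5 1 1]. Elementwise product with the kernel and sum: 17·2 + 1·-1 + 2·1 + 7·2 + 5·-1 + 1·1 + 1·-1.
Output[0,1]: The receptive field on the input at this output position is [8 4 7 / 7 11 2 / 1 13 9]. Elementwise product with the kernel and sum: 4·2 + 7·-1 + 11·1 + 2·2 + 1·-1 + 13·1 + 9·-1.

44 19
16 25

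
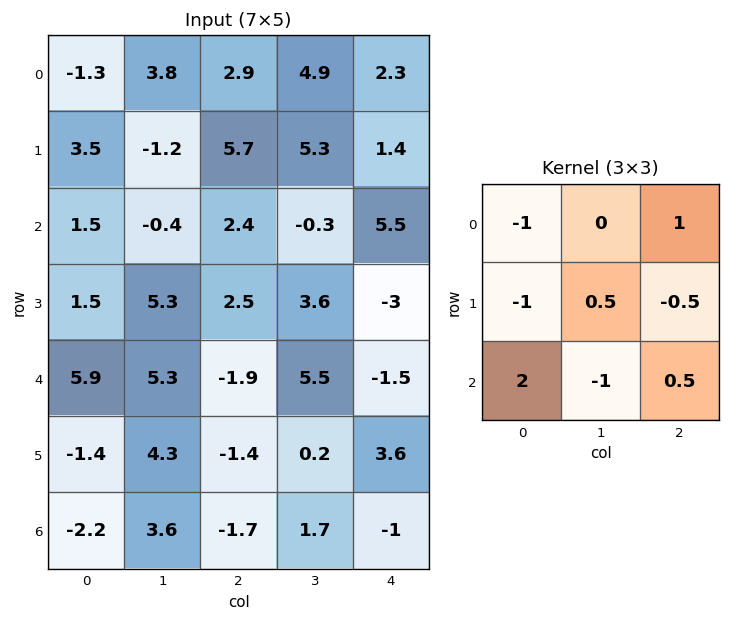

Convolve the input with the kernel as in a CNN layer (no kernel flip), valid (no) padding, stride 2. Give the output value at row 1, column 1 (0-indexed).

The receptive field on the input at this output position is [2.4 -0.3 5.5 / 2.5 3.6 -3 / -1.9 5.5 -1.5]. Elementwise product with the kernel and sum: 2.4·-1 + 5.5·1 + 2.5·-1 + 3.6·0.5 + -3·-0.5 + -1.9·2 + 5.5·-1 + -1.5·0.5.

-6.15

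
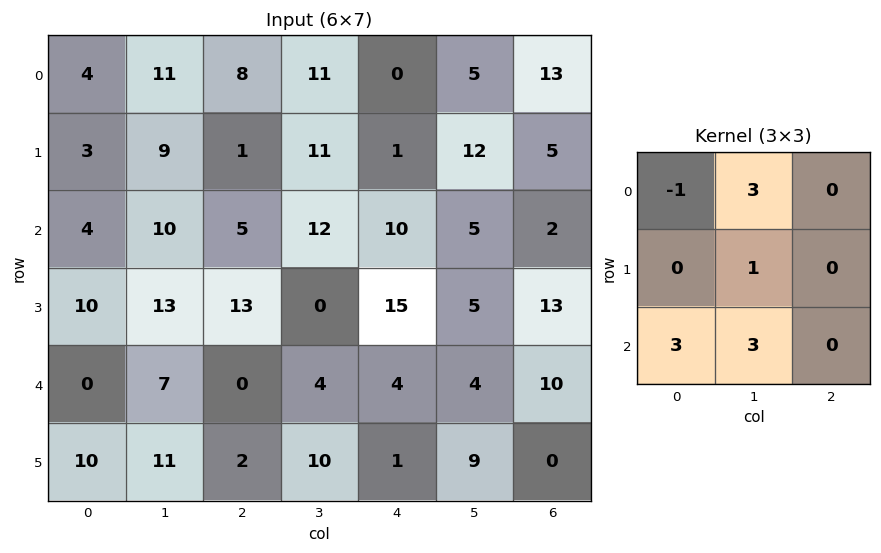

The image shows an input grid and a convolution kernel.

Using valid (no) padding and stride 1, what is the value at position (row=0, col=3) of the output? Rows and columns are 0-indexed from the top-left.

56

The receptive field on the input at this output position is [11 0 5 / 11 1 12 / 12 10 5]. Elementwise product with the kernel and sum: 11·-1 + 0·3 + 1·1 + 12·3 + 10·3.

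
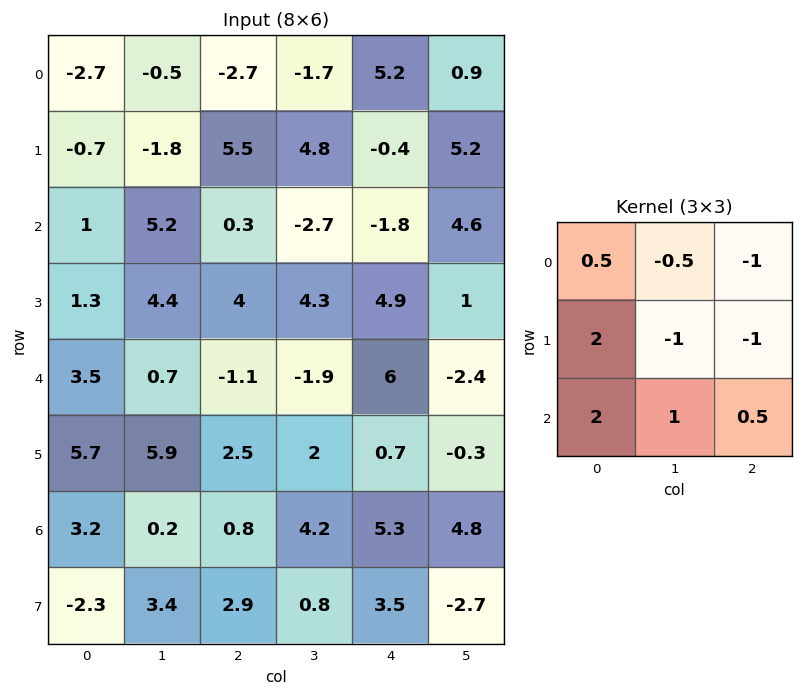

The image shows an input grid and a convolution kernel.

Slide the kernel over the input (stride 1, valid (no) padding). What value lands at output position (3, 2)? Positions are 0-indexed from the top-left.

-4

The receptive field on the input at this output position is [4 4.3 4.9 / -1.1 -1.9 6 / 2.5 2 0.7]. Elementwise product with the kernel and sum: 4·0.5 + 4.3·-0.5 + 4.9·-1 + -1.1·2 + -1.9·-1 + 6·-1 + 2.5·2 + 2·1 + 0.7·0.5.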